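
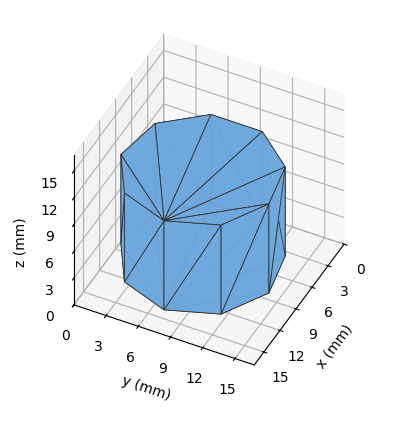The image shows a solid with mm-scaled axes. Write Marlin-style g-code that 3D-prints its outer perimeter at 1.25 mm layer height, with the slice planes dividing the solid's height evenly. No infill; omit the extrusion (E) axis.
Reading the render: the shape is a regular 9-sided prism (a cylinder approximated with 9 flat sides), circumscribed radius ≈ 7 mm, height ≈ 10 mm (dimensions read to the nearest mm from the axis ticks). For the g-code, the solid's height is divided into equal slices at the stated Δz and each level perimeter traced with G1 moves after a G0 lift.

; perimeter-only toolpath
G21 ; units = mm
G90 ; absolute positioning
G28 ; home
; layer 1
G0 Z1.25
G0 X14.00 Y7.00
G1 X12.36 Y11.50
G1 X8.22 Y13.89
G1 X3.50 Y13.06
G1 X0.42 Y9.39
G1 X0.42 Y4.61
G1 X3.50 Y0.94
G1 X8.22 Y0.11
G1 X12.36 Y2.50
G1 X14.00 Y7.00
; layer 2
G0 Z2.50
G0 X14.00 Y7.00
G1 X12.36 Y11.50
G1 X8.22 Y13.89
G1 X3.50 Y13.06
G1 X0.42 Y9.39
G1 X0.42 Y4.61
G1 X3.50 Y0.94
G1 X8.22 Y0.11
G1 X12.36 Y2.50
G1 X14.00 Y7.00
; layer 3
G0 Z3.75
G0 X14.00 Y7.00
G1 X12.36 Y11.50
G1 X8.22 Y13.89
G1 X3.50 Y13.06
G1 X0.42 Y9.39
G1 X0.42 Y4.61
G1 X3.50 Y0.94
G1 X8.22 Y0.11
G1 X12.36 Y2.50
G1 X14.00 Y7.00
; layer 4
G0 Z5.00
G0 X14.00 Y7.00
G1 X12.36 Y11.50
G1 X8.22 Y13.89
G1 X3.50 Y13.06
G1 X0.42 Y9.39
G1 X0.42 Y4.61
G1 X3.50 Y0.94
G1 X8.22 Y0.11
G1 X12.36 Y2.50
G1 X14.00 Y7.00
; layer 5
G0 Z6.25
G0 X14.00 Y7.00
G1 X12.36 Y11.50
G1 X8.22 Y13.89
G1 X3.50 Y13.06
G1 X0.42 Y9.39
G1 X0.42 Y4.61
G1 X3.50 Y0.94
G1 X8.22 Y0.11
G1 X12.36 Y2.50
G1 X14.00 Y7.00
; layer 6
G0 Z7.50
G0 X14.00 Y7.00
G1 X12.36 Y11.50
G1 X8.22 Y13.89
G1 X3.50 Y13.06
G1 X0.42 Y9.39
G1 X0.42 Y4.61
G1 X3.50 Y0.94
G1 X8.22 Y0.11
G1 X12.36 Y2.50
G1 X14.00 Y7.00
; layer 7
G0 Z8.75
G0 X14.00 Y7.00
G1 X12.36 Y11.50
G1 X8.22 Y13.89
G1 X3.50 Y13.06
G1 X0.42 Y9.39
G1 X0.42 Y4.61
G1 X3.50 Y0.94
G1 X8.22 Y0.11
G1 X12.36 Y2.50
G1 X14.00 Y7.00
; layer 8
G0 Z10.00
G0 X14.00 Y7.00
G1 X12.36 Y11.50
G1 X8.22 Y13.89
G1 X3.50 Y13.06
G1 X0.42 Y9.39
G1 X0.42 Y4.61
G1 X3.50 Y0.94
G1 X8.22 Y0.11
G1 X12.36 Y2.50
G1 X14.00 Y7.00
M2 ; end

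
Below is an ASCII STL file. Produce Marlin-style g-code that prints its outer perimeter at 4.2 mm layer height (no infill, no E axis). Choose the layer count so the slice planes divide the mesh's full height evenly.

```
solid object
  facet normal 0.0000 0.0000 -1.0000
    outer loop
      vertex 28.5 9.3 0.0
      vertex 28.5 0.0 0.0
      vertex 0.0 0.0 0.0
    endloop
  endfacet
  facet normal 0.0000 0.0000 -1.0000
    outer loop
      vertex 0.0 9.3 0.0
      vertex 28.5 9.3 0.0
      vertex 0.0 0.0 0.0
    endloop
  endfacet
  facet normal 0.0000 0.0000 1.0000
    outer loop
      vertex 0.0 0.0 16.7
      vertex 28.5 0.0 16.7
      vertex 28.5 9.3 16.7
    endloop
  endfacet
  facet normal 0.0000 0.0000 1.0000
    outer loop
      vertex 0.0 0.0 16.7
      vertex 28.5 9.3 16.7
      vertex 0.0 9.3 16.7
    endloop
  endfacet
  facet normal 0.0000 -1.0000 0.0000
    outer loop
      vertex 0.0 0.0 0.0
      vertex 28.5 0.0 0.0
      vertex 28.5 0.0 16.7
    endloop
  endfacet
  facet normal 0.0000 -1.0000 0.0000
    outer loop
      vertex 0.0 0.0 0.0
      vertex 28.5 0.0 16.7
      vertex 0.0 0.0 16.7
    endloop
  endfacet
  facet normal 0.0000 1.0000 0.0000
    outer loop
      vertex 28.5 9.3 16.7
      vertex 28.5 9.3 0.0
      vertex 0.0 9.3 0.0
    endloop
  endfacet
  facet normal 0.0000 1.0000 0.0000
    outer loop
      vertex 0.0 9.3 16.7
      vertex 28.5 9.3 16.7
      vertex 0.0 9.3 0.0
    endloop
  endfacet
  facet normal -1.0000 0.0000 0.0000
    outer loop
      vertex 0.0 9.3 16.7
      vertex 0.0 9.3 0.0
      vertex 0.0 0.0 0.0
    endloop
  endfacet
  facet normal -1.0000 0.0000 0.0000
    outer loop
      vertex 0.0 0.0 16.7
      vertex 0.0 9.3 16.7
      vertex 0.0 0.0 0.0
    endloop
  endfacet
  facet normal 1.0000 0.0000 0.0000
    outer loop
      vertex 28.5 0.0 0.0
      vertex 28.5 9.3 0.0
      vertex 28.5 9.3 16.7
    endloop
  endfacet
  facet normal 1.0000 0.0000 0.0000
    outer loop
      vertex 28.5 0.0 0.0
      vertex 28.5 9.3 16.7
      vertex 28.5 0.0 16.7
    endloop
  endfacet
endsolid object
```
; perimeter-only toolpath
G21 ; units = mm
G90 ; absolute positioning
G28 ; home
; layer 1
G0 Z4.2
G0 X0.0 Y0.0
G1 X28.5 Y0.0
G1 X28.5 Y9.3
G1 X0.0 Y9.3
G1 X0.0 Y0.0
; layer 2
G0 Z8.3
G0 X0.0 Y0.0
G1 X28.5 Y0.0
G1 X28.5 Y9.3
G1 X0.0 Y9.3
G1 X0.0 Y0.0
; layer 3
G0 Z12.5
G0 X0.0 Y0.0
G1 X28.5 Y0.0
G1 X28.5 Y9.3
G1 X0.0 Y9.3
G1 X0.0 Y0.0
; layer 4
G0 Z16.7
G0 X0.0 Y0.0
G1 X28.5 Y0.0
G1 X28.5 Y9.3
G1 X0.0 Y9.3
G1 X0.0 Y0.0
M2 ; end

The solid is a rectangular box, roughly 28.5 × 9.3 mm footprint and 16.7 mm tall. Slicing at Δz = 4.2 mm — 4 equal slices spanning the solid's height, so layer i sits at z = i·h/4 — gives 4 non-empty perimeters. Each is a 4-segment closed polygon; G0 lifts to the layer z and rapids to the start vertex, then G1 traces the edges.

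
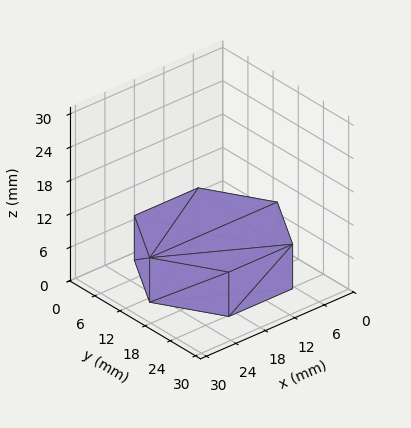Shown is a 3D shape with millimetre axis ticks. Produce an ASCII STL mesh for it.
Reading the render: the shape is a regular 6-sided prism (a cylinder approximated with 6 flat sides), circumscribed radius ≈ 13 mm, height ≈ 8 mm (dimensions read to the nearest mm from the axis ticks). For the STL, each face is triangulated and given an outward normal.

solid part
  facet normal 0.0000 0.0000 -1.0000
    outer loop
      vertex 6.500 24.258 0.000
      vertex 19.500 24.258 0.000
      vertex 26.000 13.000 0.000
    endloop
  endfacet
  facet normal 0.0000 0.0000 -1.0000
    outer loop
      vertex 0.000 13.000 0.000
      vertex 6.500 24.258 0.000
      vertex 26.000 13.000 0.000
    endloop
  endfacet
  facet normal 0.0000 0.0000 -1.0000
    outer loop
      vertex 6.500 1.742 0.000
      vertex 0.000 13.000 0.000
      vertex 26.000 13.000 0.000
    endloop
  endfacet
  facet normal 0.0000 0.0000 -1.0000
    outer loop
      vertex 19.500 1.742 0.000
      vertex 6.500 1.742 0.000
      vertex 26.000 13.000 0.000
    endloop
  endfacet
  facet normal 0.0000 0.0000 1.0000
    outer loop
      vertex 26.000 13.000 8.000
      vertex 19.500 24.258 8.000
      vertex 6.500 24.258 8.000
    endloop
  endfacet
  facet normal 0.0000 0.0000 1.0000
    outer loop
      vertex 26.000 13.000 8.000
      vertex 6.500 24.258 8.000
      vertex 0.000 13.000 8.000
    endloop
  endfacet
  facet normal 0.0000 0.0000 1.0000
    outer loop
      vertex 26.000 13.000 8.000
      vertex 0.000 13.000 8.000
      vertex 6.500 1.742 8.000
    endloop
  endfacet
  facet normal 0.0000 0.0000 1.0000
    outer loop
      vertex 26.000 13.000 8.000
      vertex 6.500 1.742 8.000
      vertex 19.500 1.742 8.000
    endloop
  endfacet
  facet normal 0.8660 0.5000 0.0000
    outer loop
      vertex 26.000 13.000 0.000
      vertex 19.500 24.258 0.000
      vertex 19.500 24.258 8.000
    endloop
  endfacet
  facet normal 0.8660 0.5000 0.0000
    outer loop
      vertex 26.000 13.000 0.000
      vertex 19.500 24.258 8.000
      vertex 26.000 13.000 8.000
    endloop
  endfacet
  facet normal 0.0000 1.0000 0.0000
    outer loop
      vertex 19.500 24.258 0.000
      vertex 6.500 24.258 0.000
      vertex 6.500 24.258 8.000
    endloop
  endfacet
  facet normal 0.0000 1.0000 0.0000
    outer loop
      vertex 19.500 24.258 0.000
      vertex 6.500 24.258 8.000
      vertex 19.500 24.258 8.000
    endloop
  endfacet
  facet normal -0.8660 0.5000 0.0000
    outer loop
      vertex 6.500 24.258 0.000
      vertex 0.000 13.000 0.000
      vertex 0.000 13.000 8.000
    endloop
  endfacet
  facet normal -0.8660 0.5000 0.0000
    outer loop
      vertex 6.500 24.258 0.000
      vertex 0.000 13.000 8.000
      vertex 6.500 24.258 8.000
    endloop
  endfacet
  facet normal -0.8660 -0.5000 0.0000
    outer loop
      vertex 0.000 13.000 0.000
      vertex 6.500 1.742 0.000
      vertex 6.500 1.742 8.000
    endloop
  endfacet
  facet normal -0.8660 -0.5000 0.0000
    outer loop
      vertex 0.000 13.000 0.000
      vertex 6.500 1.742 8.000
      vertex 0.000 13.000 8.000
    endloop
  endfacet
  facet normal 0.0000 -1.0000 0.0000
    outer loop
      vertex 6.500 1.742 0.000
      vertex 19.500 1.742 0.000
      vertex 19.500 1.742 8.000
    endloop
  endfacet
  facet normal 0.0000 -1.0000 0.0000
    outer loop
      vertex 6.500 1.742 0.000
      vertex 19.500 1.742 8.000
      vertex 6.500 1.742 8.000
    endloop
  endfacet
  facet normal 0.8660 -0.5000 0.0000
    outer loop
      vertex 19.500 1.742 0.000
      vertex 26.000 13.000 0.000
      vertex 26.000 13.000 8.000
    endloop
  endfacet
  facet normal 0.8660 -0.5000 0.0000
    outer loop
      vertex 19.500 1.742 0.000
      vertex 26.000 13.000 8.000
      vertex 19.500 1.742 8.000
    endloop
  endfacet
endsolid part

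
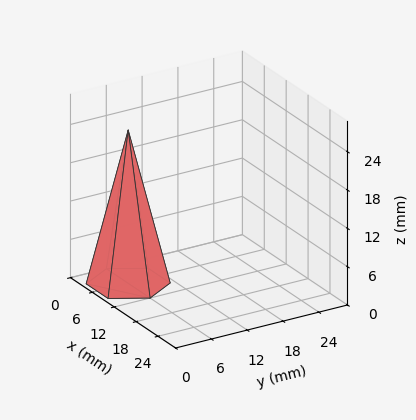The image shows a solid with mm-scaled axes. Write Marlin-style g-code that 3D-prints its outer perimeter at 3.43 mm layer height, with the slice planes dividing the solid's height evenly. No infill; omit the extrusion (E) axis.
Reading the render: the shape is a regular 6-sided pyramid, base circumscribed radius ≈ 6 mm, apex at z ≈ 24 mm (dimensions read to the nearest mm from the axis ticks). For the g-code, the solid's height is divided into equal slices at the stated Δz and each level perimeter traced with G1 moves after a G0 lift.

; perimeter-only toolpath
G21 ; units = mm
G90 ; absolute positioning
G28 ; home
; layer 1
G0 Z3.43
G0 X11.14 Y6.00
G1 X8.57 Y10.46
G1 X3.43 Y10.46
G1 X0.86 Y6.00
G1 X3.43 Y1.54
G1 X8.57 Y1.54
G1 X11.14 Y6.00
; layer 2
G0 Z6.86
G0 X10.29 Y6.00
G1 X8.14 Y9.71
G1 X3.86 Y9.71
G1 X1.71 Y6.00
G1 X3.86 Y2.29
G1 X8.14 Y2.29
G1 X10.29 Y6.00
; layer 3
G0 Z10.29
G0 X9.43 Y6.00
G1 X7.71 Y8.97
G1 X4.29 Y8.97
G1 X2.57 Y6.00
G1 X4.29 Y3.03
G1 X7.71 Y3.03
G1 X9.43 Y6.00
; layer 4
G0 Z13.71
G0 X8.57 Y6.00
G1 X7.29 Y8.23
G1 X4.71 Y8.23
G1 X3.43 Y6.00
G1 X4.71 Y3.77
G1 X7.29 Y3.77
G1 X8.57 Y6.00
; layer 5
G0 Z17.14
G0 X7.71 Y6.00
G1 X6.86 Y7.49
G1 X5.14 Y7.49
G1 X4.29 Y6.00
G1 X5.14 Y4.51
G1 X6.86 Y4.51
G1 X7.71 Y6.00
; layer 6
G0 Z20.57
G0 X6.86 Y6.00
G1 X6.43 Y6.74
G1 X5.57 Y6.74
G1 X5.14 Y6.00
G1 X5.57 Y5.26
G1 X6.43 Y5.26
G1 X6.86 Y6.00
M2 ; end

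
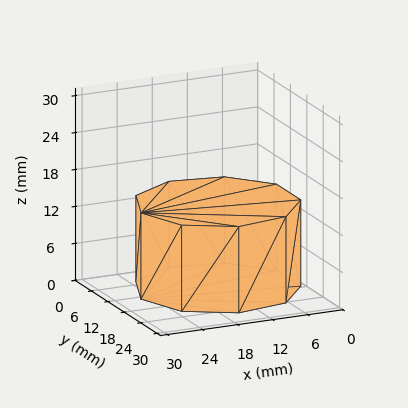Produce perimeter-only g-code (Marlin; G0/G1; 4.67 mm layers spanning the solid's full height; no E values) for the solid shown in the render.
Reading the render: the shape is a regular 9-sided prism (a cylinder approximated with 9 flat sides), circumscribed radius ≈ 13 mm, height ≈ 14 mm (dimensions read to the nearest mm from the axis ticks). For the g-code, the solid's height is divided into equal slices at the stated Δz and each level perimeter traced with G1 moves after a G0 lift.

; perimeter-only toolpath
G21 ; units = mm
G90 ; absolute positioning
G28 ; home
; layer 1
G0 Z4.67
G0 X26.00 Y13.00
G1 X22.96 Y21.36
G1 X15.26 Y25.80
G1 X6.50 Y24.26
G1 X0.78 Y17.45
G1 X0.78 Y8.55
G1 X6.50 Y1.74
G1 X15.26 Y0.20
G1 X22.96 Y4.64
G1 X26.00 Y13.00
; layer 2
G0 Z9.33
G0 X26.00 Y13.00
G1 X22.96 Y21.36
G1 X15.26 Y25.80
G1 X6.50 Y24.26
G1 X0.78 Y17.45
G1 X0.78 Y8.55
G1 X6.50 Y1.74
G1 X15.26 Y0.20
G1 X22.96 Y4.64
G1 X26.00 Y13.00
; layer 3
G0 Z14.00
G0 X26.00 Y13.00
G1 X22.96 Y21.36
G1 X15.26 Y25.80
G1 X6.50 Y24.26
G1 X0.78 Y17.45
G1 X0.78 Y8.55
G1 X6.50 Y1.74
G1 X15.26 Y0.20
G1 X22.96 Y4.64
G1 X26.00 Y13.00
M2 ; end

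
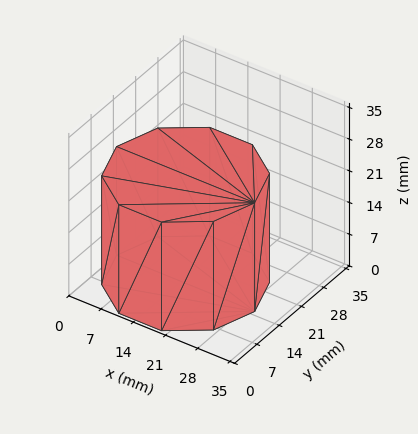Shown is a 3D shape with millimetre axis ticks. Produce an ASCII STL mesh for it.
Reading the render: the shape is a regular 10-sided prism (a cylinder approximated with 10 flat sides), circumscribed radius ≈ 15 mm, height ≈ 24 mm (dimensions read to the nearest mm from the axis ticks). For the STL, each face is triangulated and given an outward normal.

solid part
  facet normal 0.0000 0.0000 -1.0000
    outer loop
      vertex 19.64 29.27 0.00
      vertex 27.14 23.82 0.00
      vertex 30.00 15.00 0.00
    endloop
  endfacet
  facet normal 0.0000 0.0000 -1.0000
    outer loop
      vertex 10.36 29.27 0.00
      vertex 19.64 29.27 0.00
      vertex 30.00 15.00 0.00
    endloop
  endfacet
  facet normal 0.0000 0.0000 -1.0000
    outer loop
      vertex 2.86 23.82 0.00
      vertex 10.36 29.27 0.00
      vertex 30.00 15.00 0.00
    endloop
  endfacet
  facet normal 0.0000 0.0000 -1.0000
    outer loop
      vertex 0.00 15.00 0.00
      vertex 2.86 23.82 0.00
      vertex 30.00 15.00 0.00
    endloop
  endfacet
  facet normal 0.0000 0.0000 -1.0000
    outer loop
      vertex 2.86 6.18 0.00
      vertex 0.00 15.00 0.00
      vertex 30.00 15.00 0.00
    endloop
  endfacet
  facet normal 0.0000 0.0000 -1.0000
    outer loop
      vertex 10.36 0.73 0.00
      vertex 2.86 6.18 0.00
      vertex 30.00 15.00 0.00
    endloop
  endfacet
  facet normal 0.0000 0.0000 -1.0000
    outer loop
      vertex 19.64 0.73 0.00
      vertex 10.36 0.73 0.00
      vertex 30.00 15.00 0.00
    endloop
  endfacet
  facet normal 0.0000 0.0000 -1.0000
    outer loop
      vertex 27.14 6.18 0.00
      vertex 19.64 0.73 0.00
      vertex 30.00 15.00 0.00
    endloop
  endfacet
  facet normal 0.0000 0.0000 1.0000
    outer loop
      vertex 30.00 15.00 24.00
      vertex 27.14 23.82 24.00
      vertex 19.64 29.27 24.00
    endloop
  endfacet
  facet normal 0.0000 0.0000 1.0000
    outer loop
      vertex 30.00 15.00 24.00
      vertex 19.64 29.27 24.00
      vertex 10.36 29.27 24.00
    endloop
  endfacet
  facet normal 0.0000 0.0000 1.0000
    outer loop
      vertex 30.00 15.00 24.00
      vertex 10.36 29.27 24.00
      vertex 2.86 23.82 24.00
    endloop
  endfacet
  facet normal 0.0000 0.0000 1.0000
    outer loop
      vertex 30.00 15.00 24.00
      vertex 2.86 23.82 24.00
      vertex 0.00 15.00 24.00
    endloop
  endfacet
  facet normal 0.0000 0.0000 1.0000
    outer loop
      vertex 30.00 15.00 24.00
      vertex 0.00 15.00 24.00
      vertex 2.86 6.18 24.00
    endloop
  endfacet
  facet normal 0.0000 0.0000 1.0000
    outer loop
      vertex 30.00 15.00 24.00
      vertex 2.86 6.18 24.00
      vertex 10.36 0.73 24.00
    endloop
  endfacet
  facet normal 0.0000 0.0000 1.0000
    outer loop
      vertex 30.00 15.00 24.00
      vertex 10.36 0.73 24.00
      vertex 19.64 0.73 24.00
    endloop
  endfacet
  facet normal 0.0000 0.0000 1.0000
    outer loop
      vertex 30.00 15.00 24.00
      vertex 19.64 0.73 24.00
      vertex 27.14 6.18 24.00
    endloop
  endfacet
  facet normal 0.9512 0.3085 0.0000
    outer loop
      vertex 30.00 15.00 0.00
      vertex 27.14 23.82 0.00
      vertex 27.14 23.82 24.00
    endloop
  endfacet
  facet normal 0.9512 0.3085 0.0000
    outer loop
      vertex 30.00 15.00 0.00
      vertex 27.14 23.82 24.00
      vertex 30.00 15.00 24.00
    endloop
  endfacet
  facet normal 0.5879 0.8090 0.0000
    outer loop
      vertex 27.14 23.82 0.00
      vertex 19.64 29.27 0.00
      vertex 19.64 29.27 24.00
    endloop
  endfacet
  facet normal 0.5879 0.8090 0.0000
    outer loop
      vertex 27.14 23.82 0.00
      vertex 19.64 29.27 24.00
      vertex 27.14 23.82 24.00
    endloop
  endfacet
  facet normal 0.0000 1.0000 0.0000
    outer loop
      vertex 19.64 29.27 0.00
      vertex 10.36 29.27 0.00
      vertex 10.36 29.27 24.00
    endloop
  endfacet
  facet normal 0.0000 1.0000 0.0000
    outer loop
      vertex 19.64 29.27 0.00
      vertex 10.36 29.27 24.00
      vertex 19.64 29.27 24.00
    endloop
  endfacet
  facet normal -0.5879 0.8090 0.0000
    outer loop
      vertex 10.36 29.27 0.00
      vertex 2.86 23.82 0.00
      vertex 2.86 23.82 24.00
    endloop
  endfacet
  facet normal -0.5879 0.8090 0.0000
    outer loop
      vertex 10.36 29.27 0.00
      vertex 2.86 23.82 24.00
      vertex 10.36 29.27 24.00
    endloop
  endfacet
  facet normal -0.9512 0.3085 0.0000
    outer loop
      vertex 2.86 23.82 0.00
      vertex 0.00 15.00 0.00
      vertex 0.00 15.00 24.00
    endloop
  endfacet
  facet normal -0.9512 0.3085 0.0000
    outer loop
      vertex 2.86 23.82 0.00
      vertex 0.00 15.00 24.00
      vertex 2.86 23.82 24.00
    endloop
  endfacet
  facet normal -0.9512 -0.3085 0.0000
    outer loop
      vertex 0.00 15.00 0.00
      vertex 2.86 6.18 0.00
      vertex 2.86 6.18 24.00
    endloop
  endfacet
  facet normal -0.9512 -0.3085 0.0000
    outer loop
      vertex 0.00 15.00 0.00
      vertex 2.86 6.18 24.00
      vertex 0.00 15.00 24.00
    endloop
  endfacet
  facet normal -0.5879 -0.8090 0.0000
    outer loop
      vertex 2.86 6.18 0.00
      vertex 10.36 0.73 0.00
      vertex 10.36 0.73 24.00
    endloop
  endfacet
  facet normal -0.5879 -0.8090 0.0000
    outer loop
      vertex 2.86 6.18 0.00
      vertex 10.36 0.73 24.00
      vertex 2.86 6.18 24.00
    endloop
  endfacet
  facet normal 0.0000 -1.0000 0.0000
    outer loop
      vertex 10.36 0.73 0.00
      vertex 19.64 0.73 0.00
      vertex 19.64 0.73 24.00
    endloop
  endfacet
  facet normal 0.0000 -1.0000 0.0000
    outer loop
      vertex 10.36 0.73 0.00
      vertex 19.64 0.73 24.00
      vertex 10.36 0.73 24.00
    endloop
  endfacet
  facet normal 0.5879 -0.8090 0.0000
    outer loop
      vertex 19.64 0.73 0.00
      vertex 27.14 6.18 0.00
      vertex 27.14 6.18 24.00
    endloop
  endfacet
  facet normal 0.5879 -0.8090 0.0000
    outer loop
      vertex 19.64 0.73 0.00
      vertex 27.14 6.18 24.00
      vertex 19.64 0.73 24.00
    endloop
  endfacet
  facet normal 0.9512 -0.3085 0.0000
    outer loop
      vertex 27.14 6.18 0.00
      vertex 30.00 15.00 0.00
      vertex 30.00 15.00 24.00
    endloop
  endfacet
  facet normal 0.9512 -0.3085 0.0000
    outer loop
      vertex 27.14 6.18 0.00
      vertex 30.00 15.00 24.00
      vertex 27.14 6.18 24.00
    endloop
  endfacet
endsolid part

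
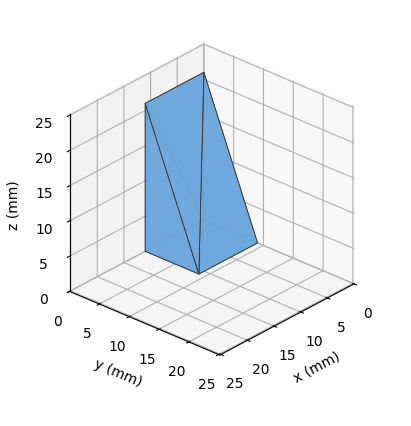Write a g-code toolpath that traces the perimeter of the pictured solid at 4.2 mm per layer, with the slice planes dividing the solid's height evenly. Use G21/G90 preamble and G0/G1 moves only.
Reading the render: the shape is a wedge (ramp): 11 × 9 mm base, rising to 21 mm along the y=0 edge and sloping linearly to z=0 at y=9 (dimensions read to the nearest mm from the axis ticks). For the g-code, the solid's height is divided into equal slices at the stated Δz and each level perimeter traced with G1 moves after a G0 lift.

; perimeter-only toolpath
G21 ; units = mm
G90 ; absolute positioning
G28 ; home
; layer 1
G0 Z4.2
G0 X0.0 Y0.0
G1 X11.0 Y0.0
G1 X11.0 Y7.2
G1 X0.0 Y7.2
G1 X0.0 Y0.0
; layer 2
G0 Z8.4
G0 X0.0 Y0.0
G1 X11.0 Y0.0
G1 X11.0 Y5.4
G1 X0.0 Y5.4
G1 X0.0 Y0.0
; layer 3
G0 Z12.6
G0 X0.0 Y0.0
G1 X11.0 Y0.0
G1 X11.0 Y3.6
G1 X0.0 Y3.6
G1 X0.0 Y0.0
; layer 4
G0 Z16.8
G0 X0.0 Y0.0
G1 X11.0 Y0.0
G1 X11.0 Y1.8
G1 X0.0 Y1.8
G1 X0.0 Y0.0
M2 ; end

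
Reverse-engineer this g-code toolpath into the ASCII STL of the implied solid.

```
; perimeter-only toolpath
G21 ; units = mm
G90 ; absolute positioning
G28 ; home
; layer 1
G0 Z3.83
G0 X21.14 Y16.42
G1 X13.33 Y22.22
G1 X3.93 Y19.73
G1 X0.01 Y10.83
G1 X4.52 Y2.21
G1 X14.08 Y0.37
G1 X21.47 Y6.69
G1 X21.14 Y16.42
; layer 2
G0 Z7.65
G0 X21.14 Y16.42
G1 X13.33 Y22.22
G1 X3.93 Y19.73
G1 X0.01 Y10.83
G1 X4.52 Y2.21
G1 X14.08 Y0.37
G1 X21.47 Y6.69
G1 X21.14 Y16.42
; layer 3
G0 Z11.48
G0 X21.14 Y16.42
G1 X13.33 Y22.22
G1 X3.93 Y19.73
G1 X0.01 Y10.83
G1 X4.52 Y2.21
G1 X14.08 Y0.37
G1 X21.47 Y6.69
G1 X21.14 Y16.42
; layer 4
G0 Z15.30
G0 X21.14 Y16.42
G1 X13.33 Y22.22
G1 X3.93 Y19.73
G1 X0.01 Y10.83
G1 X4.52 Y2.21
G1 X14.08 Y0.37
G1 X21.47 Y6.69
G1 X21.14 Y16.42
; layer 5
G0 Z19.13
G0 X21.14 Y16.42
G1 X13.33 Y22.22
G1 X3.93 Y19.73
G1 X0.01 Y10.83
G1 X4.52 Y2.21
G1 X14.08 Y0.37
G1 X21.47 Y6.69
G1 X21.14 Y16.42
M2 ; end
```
solid part
  facet normal 0.0000 0.0000 -1.0000
    outer loop
      vertex 3.93 19.73 0.00
      vertex 13.33 22.22 0.00
      vertex 21.14 16.42 0.00
    endloop
  endfacet
  facet normal 0.0000 0.0000 -1.0000
    outer loop
      vertex 0.01 10.83 0.00
      vertex 3.93 19.73 0.00
      vertex 21.14 16.42 0.00
    endloop
  endfacet
  facet normal 0.0000 0.0000 -1.0000
    outer loop
      vertex 4.52 2.21 0.00
      vertex 0.01 10.83 0.00
      vertex 21.14 16.42 0.00
    endloop
  endfacet
  facet normal 0.0000 0.0000 -1.0000
    outer loop
      vertex 14.08 0.37 0.00
      vertex 4.52 2.21 0.00
      vertex 21.14 16.42 0.00
    endloop
  endfacet
  facet normal 0.0000 0.0000 -1.0000
    outer loop
      vertex 21.47 6.69 0.00
      vertex 14.08 0.37 0.00
      vertex 21.14 16.42 0.00
    endloop
  endfacet
  facet normal 0.0000 0.0000 1.0000
    outer loop
      vertex 21.14 16.42 19.13
      vertex 13.33 22.22 19.13
      vertex 3.93 19.73 19.13
    endloop
  endfacet
  facet normal 0.0000 0.0000 1.0000
    outer loop
      vertex 21.14 16.42 19.13
      vertex 3.93 19.73 19.13
      vertex 0.01 10.83 19.13
    endloop
  endfacet
  facet normal 0.0000 0.0000 1.0000
    outer loop
      vertex 21.14 16.42 19.13
      vertex 0.01 10.83 19.13
      vertex 4.52 2.21 19.13
    endloop
  endfacet
  facet normal 0.0000 0.0000 1.0000
    outer loop
      vertex 21.14 16.42 19.13
      vertex 4.52 2.21 19.13
      vertex 14.08 0.37 19.13
    endloop
  endfacet
  facet normal 0.0000 0.0000 1.0000
    outer loop
      vertex 21.14 16.42 19.13
      vertex 14.08 0.37 19.13
      vertex 21.47 6.69 19.13
    endloop
  endfacet
  facet normal 0.5962 0.8028 0.0000
    outer loop
      vertex 21.14 16.42 0.00
      vertex 13.33 22.22 0.00
      vertex 13.33 22.22 19.13
    endloop
  endfacet
  facet normal 0.5962 0.8028 0.0000
    outer loop
      vertex 21.14 16.42 0.00
      vertex 13.33 22.22 19.13
      vertex 21.14 16.42 19.13
    endloop
  endfacet
  facet normal -0.2561 0.9667 0.0000
    outer loop
      vertex 13.33 22.22 0.00
      vertex 3.93 19.73 0.00
      vertex 3.93 19.73 19.13
    endloop
  endfacet
  facet normal -0.2561 0.9667 0.0000
    outer loop
      vertex 13.33 22.22 0.00
      vertex 3.93 19.73 19.13
      vertex 13.33 22.22 19.13
    endloop
  endfacet
  facet normal -0.9152 0.4031 0.0000
    outer loop
      vertex 3.93 19.73 0.00
      vertex 0.01 10.83 0.00
      vertex 0.01 10.83 19.13
    endloop
  endfacet
  facet normal -0.9152 0.4031 0.0000
    outer loop
      vertex 3.93 19.73 0.00
      vertex 0.01 10.83 19.13
      vertex 3.93 19.73 19.13
    endloop
  endfacet
  facet normal -0.8861 -0.4636 0.0000
    outer loop
      vertex 0.01 10.83 0.00
      vertex 4.52 2.21 0.00
      vertex 4.52 2.21 19.13
    endloop
  endfacet
  facet normal -0.8861 -0.4636 0.0000
    outer loop
      vertex 0.01 10.83 0.00
      vertex 4.52 2.21 19.13
      vertex 0.01 10.83 19.13
    endloop
  endfacet
  facet normal -0.1890 -0.9820 0.0000
    outer loop
      vertex 4.52 2.21 0.00
      vertex 14.08 0.37 0.00
      vertex 14.08 0.37 19.13
    endloop
  endfacet
  facet normal -0.1890 -0.9820 0.0000
    outer loop
      vertex 4.52 2.21 0.00
      vertex 14.08 0.37 19.13
      vertex 4.52 2.21 19.13
    endloop
  endfacet
  facet normal 0.6499 -0.7600 0.0000
    outer loop
      vertex 14.08 0.37 0.00
      vertex 21.47 6.69 0.00
      vertex 21.47 6.69 19.13
    endloop
  endfacet
  facet normal 0.6499 -0.7600 0.0000
    outer loop
      vertex 14.08 0.37 0.00
      vertex 21.47 6.69 19.13
      vertex 14.08 0.37 19.13
    endloop
  endfacet
  facet normal 0.9994 0.0339 0.0000
    outer loop
      vertex 21.47 6.69 0.00
      vertex 21.14 16.42 0.00
      vertex 21.14 16.42 19.13
    endloop
  endfacet
  facet normal 0.9994 0.0339 0.0000
    outer loop
      vertex 21.47 6.69 0.00
      vertex 21.14 16.42 19.13
      vertex 21.47 6.69 19.13
    endloop
  endfacet
endsolid part

The G0 Z moves step by Δz≈3.83 mm. Every layer's G1 loop is the same polygon, so the solid is a straight extrusion of it from z=0 to z≈19.1. Closing with flat bottom and top caps and triangulating gives 24 facets — a regular 7-sided prism (a cylinder approximated with 7 flat sides), circumscribed radius ≈ 11.2 mm, height ≈ 19.1 mm.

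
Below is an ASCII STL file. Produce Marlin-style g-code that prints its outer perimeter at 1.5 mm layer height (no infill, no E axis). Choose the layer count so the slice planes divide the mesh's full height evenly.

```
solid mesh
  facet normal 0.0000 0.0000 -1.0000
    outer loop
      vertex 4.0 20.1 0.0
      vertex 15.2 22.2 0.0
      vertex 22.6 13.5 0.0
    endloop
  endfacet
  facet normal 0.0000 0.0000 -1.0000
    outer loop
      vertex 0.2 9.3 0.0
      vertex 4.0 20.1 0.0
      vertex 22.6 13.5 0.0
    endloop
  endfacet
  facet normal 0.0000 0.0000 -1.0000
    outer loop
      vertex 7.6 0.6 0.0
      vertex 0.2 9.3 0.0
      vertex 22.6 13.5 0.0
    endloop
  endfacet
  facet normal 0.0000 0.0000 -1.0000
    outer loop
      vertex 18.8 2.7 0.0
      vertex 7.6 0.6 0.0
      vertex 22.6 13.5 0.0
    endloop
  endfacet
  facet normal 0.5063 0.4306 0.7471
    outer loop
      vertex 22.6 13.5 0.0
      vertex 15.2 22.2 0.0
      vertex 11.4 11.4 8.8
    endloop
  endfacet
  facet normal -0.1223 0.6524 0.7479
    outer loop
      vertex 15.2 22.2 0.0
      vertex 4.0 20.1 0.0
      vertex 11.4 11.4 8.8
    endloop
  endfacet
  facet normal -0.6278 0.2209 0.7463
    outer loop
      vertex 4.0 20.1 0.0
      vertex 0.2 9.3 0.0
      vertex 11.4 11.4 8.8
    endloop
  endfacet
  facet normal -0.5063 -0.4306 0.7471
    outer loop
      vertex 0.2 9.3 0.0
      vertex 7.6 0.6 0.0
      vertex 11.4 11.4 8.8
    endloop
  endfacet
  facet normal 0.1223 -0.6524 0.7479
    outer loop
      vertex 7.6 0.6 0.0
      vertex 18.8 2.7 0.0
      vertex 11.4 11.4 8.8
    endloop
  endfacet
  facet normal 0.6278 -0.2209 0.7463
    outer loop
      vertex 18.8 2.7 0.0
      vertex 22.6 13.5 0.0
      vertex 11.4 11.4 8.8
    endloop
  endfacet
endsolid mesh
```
; perimeter-only toolpath
G21 ; units = mm
G90 ; absolute positioning
G28 ; home
; layer 1
G0 Z1.5
G0 X20.7 Y13.2
G1 X14.6 Y20.4
G1 X5.2 Y18.7
G1 X2.1 Y9.7
G1 X8.2 Y2.4
G1 X17.6 Y4.2
G1 X20.7 Y13.2
; layer 2
G0 Z2.9
G0 X18.9 Y12.8
G1 X13.9 Y18.6
G1 X6.5 Y17.2
G1 X3.9 Y10.0
G1 X8.9 Y4.2
G1 X16.3 Y5.6
G1 X18.9 Y12.8
; layer 3
G0 Z4.4
G0 X17.0 Y12.4
G1 X13.3 Y16.8
G1 X7.7 Y15.8
G1 X5.8 Y10.4
G1 X9.5 Y6.0
G1 X15.1 Y7.1
G1 X17.0 Y12.4
; layer 4
G0 Z5.9
G0 X15.1 Y12.1
G1 X12.7 Y15.0
G1 X8.9 Y14.3
G1 X7.7 Y10.7
G1 X10.1 Y7.8
G1 X13.9 Y8.5
G1 X15.1 Y12.1
; layer 5
G0 Z7.3
G0 X13.3 Y11.8
G1 X12.0 Y13.2
G1 X10.2 Y12.8
G1 X9.5 Y11.1
G1 X10.8 Y9.6
G1 X12.6 Y9.9
G1 X13.3 Y11.8
M2 ; end

The solid is a regular 6-sided pyramid, base circumscribed radius ≈ 11.4 mm, apex at z ≈ 8.8 mm. Slicing at Δz = 1.5 mm — 6 equal slices spanning the solid's height, so layer i sits at z = i·h/6 — gives 5 non-empty perimeters. Each is a 6-segment closed polygon; G0 lifts to the layer z and rapids to the start vertex, then G1 traces the edges. The cross-section shrinks linearly with z (the slice at the apex is degenerate and omitted).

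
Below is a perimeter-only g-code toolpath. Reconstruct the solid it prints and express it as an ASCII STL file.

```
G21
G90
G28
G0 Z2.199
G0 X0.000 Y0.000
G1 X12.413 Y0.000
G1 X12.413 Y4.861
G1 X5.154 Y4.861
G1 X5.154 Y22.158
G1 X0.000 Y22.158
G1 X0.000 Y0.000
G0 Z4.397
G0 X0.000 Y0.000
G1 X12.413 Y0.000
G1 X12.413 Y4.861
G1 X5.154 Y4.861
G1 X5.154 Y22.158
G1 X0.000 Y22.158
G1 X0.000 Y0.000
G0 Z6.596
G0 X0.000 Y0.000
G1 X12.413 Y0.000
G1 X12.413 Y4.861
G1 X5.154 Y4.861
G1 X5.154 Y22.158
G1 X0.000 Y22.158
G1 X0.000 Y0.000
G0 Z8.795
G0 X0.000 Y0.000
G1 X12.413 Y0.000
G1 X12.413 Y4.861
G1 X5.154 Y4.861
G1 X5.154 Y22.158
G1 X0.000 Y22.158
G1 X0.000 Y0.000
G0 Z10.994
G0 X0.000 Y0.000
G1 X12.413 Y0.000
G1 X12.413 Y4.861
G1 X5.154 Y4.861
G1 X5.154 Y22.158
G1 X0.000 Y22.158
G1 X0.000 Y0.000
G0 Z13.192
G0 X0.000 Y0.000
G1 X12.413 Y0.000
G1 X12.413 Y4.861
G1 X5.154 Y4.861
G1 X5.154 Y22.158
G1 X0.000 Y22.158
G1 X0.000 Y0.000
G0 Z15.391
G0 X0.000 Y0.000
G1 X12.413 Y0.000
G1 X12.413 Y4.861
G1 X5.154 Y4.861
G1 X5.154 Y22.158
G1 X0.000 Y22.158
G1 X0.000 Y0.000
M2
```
solid part
  facet normal 0.0000 0.0000 -1.0000
    outer loop
      vertex 12.413 4.861 0.000
      vertex 12.413 0.000 0.000
      vertex 0.000 0.000 0.000
    endloop
  endfacet
  facet normal 0.0000 0.0000 -1.0000
    outer loop
      vertex 5.154 4.861 0.000
      vertex 12.413 4.861 0.000
      vertex 0.000 0.000 0.000
    endloop
  endfacet
  facet normal 0.0000 0.0000 -1.0000
    outer loop
      vertex 5.154 22.158 0.000
      vertex 5.154 4.861 0.000
      vertex 0.000 0.000 0.000
    endloop
  endfacet
  facet normal 0.0000 0.0000 -1.0000
    outer loop
      vertex 0.000 22.158 0.000
      vertex 5.154 22.158 0.000
      vertex 0.000 0.000 0.000
    endloop
  endfacet
  facet normal 0.0000 0.0000 1.0000
    outer loop
      vertex 0.000 0.000 15.391
      vertex 12.413 0.000 15.391
      vertex 12.413 4.861 15.391
    endloop
  endfacet
  facet normal 0.0000 0.0000 1.0000
    outer loop
      vertex 0.000 0.000 15.391
      vertex 12.413 4.861 15.391
      vertex 5.154 4.861 15.391
    endloop
  endfacet
  facet normal 0.0000 0.0000 1.0000
    outer loop
      vertex 0.000 0.000 15.391
      vertex 5.154 4.861 15.391
      vertex 5.154 22.158 15.391
    endloop
  endfacet
  facet normal 0.0000 0.0000 1.0000
    outer loop
      vertex 0.000 0.000 15.391
      vertex 5.154 22.158 15.391
      vertex 0.000 22.158 15.391
    endloop
  endfacet
  facet normal 0.0000 -1.0000 0.0000
    outer loop
      vertex 0.000 0.000 0.000
      vertex 12.413 0.000 0.000
      vertex 12.413 0.000 15.391
    endloop
  endfacet
  facet normal 0.0000 -1.0000 0.0000
    outer loop
      vertex 0.000 0.000 0.000
      vertex 12.413 0.000 15.391
      vertex 0.000 0.000 15.391
    endloop
  endfacet
  facet normal 1.0000 0.0000 0.0000
    outer loop
      vertex 12.413 0.000 0.000
      vertex 12.413 4.861 0.000
      vertex 12.413 4.861 15.391
    endloop
  endfacet
  facet normal 1.0000 0.0000 0.0000
    outer loop
      vertex 12.413 0.000 0.000
      vertex 12.413 4.861 15.391
      vertex 12.413 0.000 15.391
    endloop
  endfacet
  facet normal 0.0000 1.0000 0.0000
    outer loop
      vertex 12.413 4.861 0.000
      vertex 5.154 4.861 0.000
      vertex 5.154 4.861 15.391
    endloop
  endfacet
  facet normal 0.0000 1.0000 0.0000
    outer loop
      vertex 12.413 4.861 0.000
      vertex 5.154 4.861 15.391
      vertex 12.413 4.861 15.391
    endloop
  endfacet
  facet normal 1.0000 0.0000 0.0000
    outer loop
      vertex 5.154 4.861 0.000
      vertex 5.154 22.158 0.000
      vertex 5.154 22.158 15.391
    endloop
  endfacet
  facet normal 1.0000 0.0000 0.0000
    outer loop
      vertex 5.154 4.861 0.000
      vertex 5.154 22.158 15.391
      vertex 5.154 4.861 15.391
    endloop
  endfacet
  facet normal 0.0000 1.0000 0.0000
    outer loop
      vertex 5.154 22.158 0.000
      vertex 0.000 22.158 0.000
      vertex 0.000 22.158 15.391
    endloop
  endfacet
  facet normal 0.0000 1.0000 0.0000
    outer loop
      vertex 5.154 22.158 0.000
      vertex 0.000 22.158 15.391
      vertex 5.154 22.158 15.391
    endloop
  endfacet
  facet normal -1.0000 0.0000 0.0000
    outer loop
      vertex 0.000 22.158 0.000
      vertex 0.000 0.000 0.000
      vertex 0.000 0.000 15.391
    endloop
  endfacet
  facet normal -1.0000 0.0000 0.0000
    outer loop
      vertex 0.000 22.158 0.000
      vertex 0.000 0.000 15.391
      vertex 0.000 22.158 15.391
    endloop
  endfacet
endsolid part

The G0 Z moves step by Δz≈2.199 mm. Every layer's G1 loop is the same polygon, so the solid is a straight extrusion of it from z=0 to z≈15.4. Closing with flat bottom and top caps and triangulating gives 20 facets — an L-shaped prism: outer 12.4 × 22.2 mm, arm thicknesses ≈ 4.86 mm (horizontal) and 5.15 mm (vertical), extruded 15.4 mm in z.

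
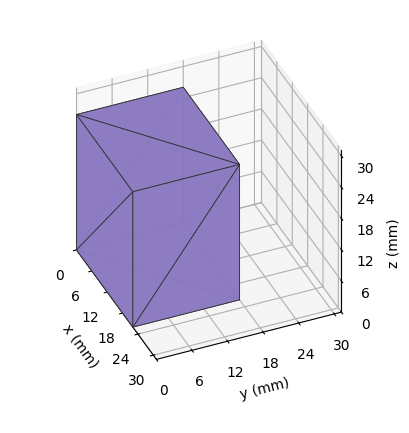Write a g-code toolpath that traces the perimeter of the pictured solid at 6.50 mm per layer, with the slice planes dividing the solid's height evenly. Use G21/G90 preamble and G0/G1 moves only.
Reading the render: the shape is a rectangular box, roughly 22 × 18 mm footprint and 26 mm tall (dimensions read to the nearest mm from the axis ticks). For the g-code, the solid's height is divided into equal slices at the stated Δz and each level perimeter traced with G1 moves after a G0 lift.

; perimeter-only toolpath
G21 ; units = mm
G90 ; absolute positioning
G28 ; home
; layer 1
G0 Z6.50
G0 X0.00 Y0.00
G1 X22.00 Y0.00
G1 X22.00 Y18.00
G1 X0.00 Y18.00
G1 X0.00 Y0.00
; layer 2
G0 Z13.00
G0 X0.00 Y0.00
G1 X22.00 Y0.00
G1 X22.00 Y18.00
G1 X0.00 Y18.00
G1 X0.00 Y0.00
; layer 3
G0 Z19.50
G0 X0.00 Y0.00
G1 X22.00 Y0.00
G1 X22.00 Y18.00
G1 X0.00 Y18.00
G1 X0.00 Y0.00
; layer 4
G0 Z26.00
G0 X0.00 Y0.00
G1 X22.00 Y0.00
G1 X22.00 Y18.00
G1 X0.00 Y18.00
G1 X0.00 Y0.00
M2 ; end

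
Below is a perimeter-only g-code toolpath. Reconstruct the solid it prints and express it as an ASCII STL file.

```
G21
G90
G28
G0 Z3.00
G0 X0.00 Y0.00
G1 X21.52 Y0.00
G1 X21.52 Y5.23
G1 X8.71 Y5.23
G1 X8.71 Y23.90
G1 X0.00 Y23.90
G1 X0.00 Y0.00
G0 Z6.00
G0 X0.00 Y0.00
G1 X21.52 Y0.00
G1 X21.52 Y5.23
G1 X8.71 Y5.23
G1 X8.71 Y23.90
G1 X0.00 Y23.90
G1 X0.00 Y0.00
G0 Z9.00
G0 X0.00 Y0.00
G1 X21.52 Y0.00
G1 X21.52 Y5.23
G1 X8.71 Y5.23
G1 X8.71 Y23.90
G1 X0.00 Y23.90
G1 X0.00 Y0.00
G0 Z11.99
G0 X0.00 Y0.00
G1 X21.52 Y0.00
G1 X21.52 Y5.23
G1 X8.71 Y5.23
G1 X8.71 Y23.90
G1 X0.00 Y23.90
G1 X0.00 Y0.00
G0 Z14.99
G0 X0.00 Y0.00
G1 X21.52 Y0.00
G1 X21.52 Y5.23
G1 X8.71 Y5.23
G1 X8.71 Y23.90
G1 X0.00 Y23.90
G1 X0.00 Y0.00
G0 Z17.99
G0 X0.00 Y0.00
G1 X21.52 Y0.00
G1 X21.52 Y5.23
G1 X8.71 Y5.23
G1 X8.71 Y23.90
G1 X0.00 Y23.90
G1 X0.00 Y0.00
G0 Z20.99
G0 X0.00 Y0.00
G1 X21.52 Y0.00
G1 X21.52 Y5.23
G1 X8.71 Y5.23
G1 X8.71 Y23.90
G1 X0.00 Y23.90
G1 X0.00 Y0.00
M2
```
solid part
  facet normal 0.0000 0.0000 -1.0000
    outer loop
      vertex 21.52 5.23 0.00
      vertex 21.52 0.00 0.00
      vertex 0.00 0.00 0.00
    endloop
  endfacet
  facet normal 0.0000 0.0000 -1.0000
    outer loop
      vertex 8.71 5.23 0.00
      vertex 21.52 5.23 0.00
      vertex 0.00 0.00 0.00
    endloop
  endfacet
  facet normal 0.0000 0.0000 -1.0000
    outer loop
      vertex 8.71 23.90 0.00
      vertex 8.71 5.23 0.00
      vertex 0.00 0.00 0.00
    endloop
  endfacet
  facet normal 0.0000 0.0000 -1.0000
    outer loop
      vertex 0.00 23.90 0.00
      vertex 8.71 23.90 0.00
      vertex 0.00 0.00 0.00
    endloop
  endfacet
  facet normal 0.0000 0.0000 1.0000
    outer loop
      vertex 0.00 0.00 20.99
      vertex 21.52 0.00 20.99
      vertex 21.52 5.23 20.99
    endloop
  endfacet
  facet normal 0.0000 0.0000 1.0000
    outer loop
      vertex 0.00 0.00 20.99
      vertex 21.52 5.23 20.99
      vertex 8.71 5.23 20.99
    endloop
  endfacet
  facet normal 0.0000 0.0000 1.0000
    outer loop
      vertex 0.00 0.00 20.99
      vertex 8.71 5.23 20.99
      vertex 8.71 23.90 20.99
    endloop
  endfacet
  facet normal 0.0000 0.0000 1.0000
    outer loop
      vertex 0.00 0.00 20.99
      vertex 8.71 23.90 20.99
      vertex 0.00 23.90 20.99
    endloop
  endfacet
  facet normal 0.0000 -1.0000 0.0000
    outer loop
      vertex 0.00 0.00 0.00
      vertex 21.52 0.00 0.00
      vertex 21.52 0.00 20.99
    endloop
  endfacet
  facet normal 0.0000 -1.0000 0.0000
    outer loop
      vertex 0.00 0.00 0.00
      vertex 21.52 0.00 20.99
      vertex 0.00 0.00 20.99
    endloop
  endfacet
  facet normal 1.0000 0.0000 0.0000
    outer loop
      vertex 21.52 0.00 0.00
      vertex 21.52 5.23 0.00
      vertex 21.52 5.23 20.99
    endloop
  endfacet
  facet normal 1.0000 0.0000 0.0000
    outer loop
      vertex 21.52 0.00 0.00
      vertex 21.52 5.23 20.99
      vertex 21.52 0.00 20.99
    endloop
  endfacet
  facet normal 0.0000 1.0000 0.0000
    outer loop
      vertex 21.52 5.23 0.00
      vertex 8.71 5.23 0.00
      vertex 8.71 5.23 20.99
    endloop
  endfacet
  facet normal 0.0000 1.0000 0.0000
    outer loop
      vertex 21.52 5.23 0.00
      vertex 8.71 5.23 20.99
      vertex 21.52 5.23 20.99
    endloop
  endfacet
  facet normal 1.0000 0.0000 0.0000
    outer loop
      vertex 8.71 5.23 0.00
      vertex 8.71 23.90 0.00
      vertex 8.71 23.90 20.99
    endloop
  endfacet
  facet normal 1.0000 0.0000 0.0000
    outer loop
      vertex 8.71 5.23 0.00
      vertex 8.71 23.90 20.99
      vertex 8.71 5.23 20.99
    endloop
  endfacet
  facet normal 0.0000 1.0000 0.0000
    outer loop
      vertex 8.71 23.90 0.00
      vertex 0.00 23.90 0.00
      vertex 0.00 23.90 20.99
    endloop
  endfacet
  facet normal 0.0000 1.0000 0.0000
    outer loop
      vertex 8.71 23.90 0.00
      vertex 0.00 23.90 20.99
      vertex 8.71 23.90 20.99
    endloop
  endfacet
  facet normal -1.0000 0.0000 0.0000
    outer loop
      vertex 0.00 23.90 0.00
      vertex 0.00 0.00 0.00
      vertex 0.00 0.00 20.99
    endloop
  endfacet
  facet normal -1.0000 0.0000 0.0000
    outer loop
      vertex 0.00 23.90 0.00
      vertex 0.00 0.00 20.99
      vertex 0.00 23.90 20.99
    endloop
  endfacet
endsolid part

The G0 Z moves step by Δz≈3.00 mm. Every layer's G1 loop is the same polygon, so the solid is a straight extrusion of it from z=0 to z≈21. Closing with flat bottom and top caps and triangulating gives 20 facets — an L-shaped prism: outer 21.5 × 23.9 mm, arm thicknesses ≈ 5.23 mm (horizontal) and 8.71 mm (vertical), extruded 21 mm in z.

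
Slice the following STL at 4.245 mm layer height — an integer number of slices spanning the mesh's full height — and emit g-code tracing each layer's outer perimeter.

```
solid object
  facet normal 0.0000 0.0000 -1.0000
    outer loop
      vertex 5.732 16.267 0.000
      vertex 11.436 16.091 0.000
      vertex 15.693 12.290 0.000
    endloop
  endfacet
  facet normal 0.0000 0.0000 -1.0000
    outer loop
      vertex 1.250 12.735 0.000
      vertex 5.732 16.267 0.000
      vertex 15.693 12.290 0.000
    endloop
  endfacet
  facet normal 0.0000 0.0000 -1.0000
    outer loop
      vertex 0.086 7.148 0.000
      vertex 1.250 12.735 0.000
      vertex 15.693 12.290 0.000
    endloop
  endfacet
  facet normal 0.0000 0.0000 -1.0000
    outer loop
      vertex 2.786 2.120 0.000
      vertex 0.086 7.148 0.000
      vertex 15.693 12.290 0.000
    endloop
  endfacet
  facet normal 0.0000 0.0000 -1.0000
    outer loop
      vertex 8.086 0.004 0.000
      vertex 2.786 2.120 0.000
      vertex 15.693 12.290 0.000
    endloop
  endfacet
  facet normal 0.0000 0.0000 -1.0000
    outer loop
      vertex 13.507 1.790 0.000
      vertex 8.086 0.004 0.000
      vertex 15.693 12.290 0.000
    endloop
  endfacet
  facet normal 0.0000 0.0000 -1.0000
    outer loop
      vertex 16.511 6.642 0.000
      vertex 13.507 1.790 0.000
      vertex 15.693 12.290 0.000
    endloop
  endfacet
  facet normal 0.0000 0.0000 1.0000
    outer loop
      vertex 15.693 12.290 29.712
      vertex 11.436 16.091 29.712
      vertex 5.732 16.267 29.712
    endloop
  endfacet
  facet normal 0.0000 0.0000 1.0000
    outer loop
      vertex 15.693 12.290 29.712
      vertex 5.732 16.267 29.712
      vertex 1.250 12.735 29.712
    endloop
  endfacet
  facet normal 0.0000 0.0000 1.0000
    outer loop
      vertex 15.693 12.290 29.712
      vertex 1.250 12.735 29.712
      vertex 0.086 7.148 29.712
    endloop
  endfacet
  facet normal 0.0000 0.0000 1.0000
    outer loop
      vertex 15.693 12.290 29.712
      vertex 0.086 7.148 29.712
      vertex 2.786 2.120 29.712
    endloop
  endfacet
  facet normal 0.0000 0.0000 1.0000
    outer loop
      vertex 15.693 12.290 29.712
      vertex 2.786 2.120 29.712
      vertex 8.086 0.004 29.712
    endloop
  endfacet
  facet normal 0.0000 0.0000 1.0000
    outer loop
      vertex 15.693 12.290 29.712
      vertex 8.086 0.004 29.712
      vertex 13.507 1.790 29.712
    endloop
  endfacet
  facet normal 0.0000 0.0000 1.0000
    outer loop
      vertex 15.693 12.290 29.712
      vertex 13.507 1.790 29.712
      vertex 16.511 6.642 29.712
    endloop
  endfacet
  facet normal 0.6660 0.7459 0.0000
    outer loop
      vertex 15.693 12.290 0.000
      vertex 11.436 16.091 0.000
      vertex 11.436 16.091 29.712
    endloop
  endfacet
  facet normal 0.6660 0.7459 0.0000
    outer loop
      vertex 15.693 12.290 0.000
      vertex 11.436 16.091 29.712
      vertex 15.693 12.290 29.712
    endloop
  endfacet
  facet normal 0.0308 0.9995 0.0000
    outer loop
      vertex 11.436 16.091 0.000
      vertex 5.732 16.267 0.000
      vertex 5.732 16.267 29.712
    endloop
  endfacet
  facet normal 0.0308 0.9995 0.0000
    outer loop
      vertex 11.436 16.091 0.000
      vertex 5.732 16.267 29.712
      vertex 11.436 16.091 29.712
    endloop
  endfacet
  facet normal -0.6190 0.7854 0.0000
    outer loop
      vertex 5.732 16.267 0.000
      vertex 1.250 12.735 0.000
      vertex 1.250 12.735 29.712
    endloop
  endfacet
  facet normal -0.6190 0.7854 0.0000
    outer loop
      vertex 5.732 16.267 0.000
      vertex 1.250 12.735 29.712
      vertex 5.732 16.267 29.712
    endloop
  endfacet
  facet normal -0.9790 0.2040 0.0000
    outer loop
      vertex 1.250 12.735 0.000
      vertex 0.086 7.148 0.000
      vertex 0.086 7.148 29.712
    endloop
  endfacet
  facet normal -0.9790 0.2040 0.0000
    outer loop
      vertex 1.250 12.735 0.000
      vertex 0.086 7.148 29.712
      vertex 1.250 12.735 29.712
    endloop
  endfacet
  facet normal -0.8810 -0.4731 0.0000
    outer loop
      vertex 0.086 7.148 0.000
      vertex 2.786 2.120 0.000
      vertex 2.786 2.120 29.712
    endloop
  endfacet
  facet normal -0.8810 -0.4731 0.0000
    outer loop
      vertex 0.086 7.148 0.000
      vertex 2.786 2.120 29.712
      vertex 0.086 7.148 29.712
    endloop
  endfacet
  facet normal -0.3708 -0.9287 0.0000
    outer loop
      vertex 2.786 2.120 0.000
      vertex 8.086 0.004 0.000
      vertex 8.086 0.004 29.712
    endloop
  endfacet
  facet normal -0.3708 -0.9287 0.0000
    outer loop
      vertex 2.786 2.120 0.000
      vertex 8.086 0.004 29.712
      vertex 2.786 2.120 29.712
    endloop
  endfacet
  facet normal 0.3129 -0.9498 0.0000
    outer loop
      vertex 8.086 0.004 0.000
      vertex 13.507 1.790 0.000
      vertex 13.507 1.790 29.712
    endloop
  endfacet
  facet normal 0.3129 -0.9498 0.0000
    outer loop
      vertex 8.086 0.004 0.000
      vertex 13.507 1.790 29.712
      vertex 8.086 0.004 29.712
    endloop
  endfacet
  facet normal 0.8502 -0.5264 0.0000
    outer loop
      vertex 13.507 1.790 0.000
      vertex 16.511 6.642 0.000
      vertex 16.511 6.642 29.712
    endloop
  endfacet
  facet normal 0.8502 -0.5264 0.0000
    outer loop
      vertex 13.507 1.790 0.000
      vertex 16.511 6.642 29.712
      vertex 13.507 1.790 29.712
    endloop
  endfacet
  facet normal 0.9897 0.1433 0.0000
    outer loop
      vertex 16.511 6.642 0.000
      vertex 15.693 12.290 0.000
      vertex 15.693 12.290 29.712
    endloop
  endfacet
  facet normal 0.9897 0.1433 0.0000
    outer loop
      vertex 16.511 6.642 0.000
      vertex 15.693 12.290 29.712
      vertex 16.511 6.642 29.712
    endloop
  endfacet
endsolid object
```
; perimeter-only toolpath
G21 ; units = mm
G90 ; absolute positioning
G28 ; home
; layer 1
G0 Z4.245
G0 X15.693 Y12.290
G1 X11.436 Y16.091
G1 X5.732 Y16.267
G1 X1.250 Y12.735
G1 X0.086 Y7.148
G1 X2.786 Y2.120
G1 X8.086 Y0.004
G1 X13.507 Y1.790
G1 X16.511 Y6.642
G1 X15.693 Y12.290
; layer 2
G0 Z8.489
G0 X15.693 Y12.290
G1 X11.436 Y16.091
G1 X5.732 Y16.267
G1 X1.250 Y12.735
G1 X0.086 Y7.148
G1 X2.786 Y2.120
G1 X8.086 Y0.004
G1 X13.507 Y1.790
G1 X16.511 Y6.642
G1 X15.693 Y12.290
; layer 3
G0 Z12.734
G0 X15.693 Y12.290
G1 X11.436 Y16.091
G1 X5.732 Y16.267
G1 X1.250 Y12.735
G1 X0.086 Y7.148
G1 X2.786 Y2.120
G1 X8.086 Y0.004
G1 X13.507 Y1.790
G1 X16.511 Y6.642
G1 X15.693 Y12.290
; layer 4
G0 Z16.978
G0 X15.693 Y12.290
G1 X11.436 Y16.091
G1 X5.732 Y16.267
G1 X1.250 Y12.735
G1 X0.086 Y7.148
G1 X2.786 Y2.120
G1 X8.086 Y0.004
G1 X13.507 Y1.790
G1 X16.511 Y6.642
G1 X15.693 Y12.290
; layer 5
G0 Z21.223
G0 X15.693 Y12.290
G1 X11.436 Y16.091
G1 X5.732 Y16.267
G1 X1.250 Y12.735
G1 X0.086 Y7.148
G1 X2.786 Y2.120
G1 X8.086 Y0.004
G1 X13.507 Y1.790
G1 X16.511 Y6.642
G1 X15.693 Y12.290
; layer 6
G0 Z25.467
G0 X15.693 Y12.290
G1 X11.436 Y16.091
G1 X5.732 Y16.267
G1 X1.250 Y12.735
G1 X0.086 Y7.148
G1 X2.786 Y2.120
G1 X8.086 Y0.004
G1 X13.507 Y1.790
G1 X16.511 Y6.642
G1 X15.693 Y12.290
; layer 7
G0 Z29.712
G0 X15.693 Y12.290
G1 X11.436 Y16.091
G1 X5.732 Y16.267
G1 X1.250 Y12.735
G1 X0.086 Y7.148
G1 X2.786 Y2.120
G1 X8.086 Y0.004
G1 X13.507 Y1.790
G1 X16.511 Y6.642
G1 X15.693 Y12.290
M2 ; end

The solid is a regular 9-sided prism (a cylinder approximated with 9 flat sides), circumscribed radius ≈ 8.34 mm, height ≈ 29.7 mm. Slicing at Δz = 4.245 mm — 7 equal slices spanning the solid's height, so layer i sits at z = i·h/7 — gives 7 non-empty perimeters. Each is a 9-segment closed polygon; G0 lifts to the layer z and rapids to the start vertex, then G1 traces the edges.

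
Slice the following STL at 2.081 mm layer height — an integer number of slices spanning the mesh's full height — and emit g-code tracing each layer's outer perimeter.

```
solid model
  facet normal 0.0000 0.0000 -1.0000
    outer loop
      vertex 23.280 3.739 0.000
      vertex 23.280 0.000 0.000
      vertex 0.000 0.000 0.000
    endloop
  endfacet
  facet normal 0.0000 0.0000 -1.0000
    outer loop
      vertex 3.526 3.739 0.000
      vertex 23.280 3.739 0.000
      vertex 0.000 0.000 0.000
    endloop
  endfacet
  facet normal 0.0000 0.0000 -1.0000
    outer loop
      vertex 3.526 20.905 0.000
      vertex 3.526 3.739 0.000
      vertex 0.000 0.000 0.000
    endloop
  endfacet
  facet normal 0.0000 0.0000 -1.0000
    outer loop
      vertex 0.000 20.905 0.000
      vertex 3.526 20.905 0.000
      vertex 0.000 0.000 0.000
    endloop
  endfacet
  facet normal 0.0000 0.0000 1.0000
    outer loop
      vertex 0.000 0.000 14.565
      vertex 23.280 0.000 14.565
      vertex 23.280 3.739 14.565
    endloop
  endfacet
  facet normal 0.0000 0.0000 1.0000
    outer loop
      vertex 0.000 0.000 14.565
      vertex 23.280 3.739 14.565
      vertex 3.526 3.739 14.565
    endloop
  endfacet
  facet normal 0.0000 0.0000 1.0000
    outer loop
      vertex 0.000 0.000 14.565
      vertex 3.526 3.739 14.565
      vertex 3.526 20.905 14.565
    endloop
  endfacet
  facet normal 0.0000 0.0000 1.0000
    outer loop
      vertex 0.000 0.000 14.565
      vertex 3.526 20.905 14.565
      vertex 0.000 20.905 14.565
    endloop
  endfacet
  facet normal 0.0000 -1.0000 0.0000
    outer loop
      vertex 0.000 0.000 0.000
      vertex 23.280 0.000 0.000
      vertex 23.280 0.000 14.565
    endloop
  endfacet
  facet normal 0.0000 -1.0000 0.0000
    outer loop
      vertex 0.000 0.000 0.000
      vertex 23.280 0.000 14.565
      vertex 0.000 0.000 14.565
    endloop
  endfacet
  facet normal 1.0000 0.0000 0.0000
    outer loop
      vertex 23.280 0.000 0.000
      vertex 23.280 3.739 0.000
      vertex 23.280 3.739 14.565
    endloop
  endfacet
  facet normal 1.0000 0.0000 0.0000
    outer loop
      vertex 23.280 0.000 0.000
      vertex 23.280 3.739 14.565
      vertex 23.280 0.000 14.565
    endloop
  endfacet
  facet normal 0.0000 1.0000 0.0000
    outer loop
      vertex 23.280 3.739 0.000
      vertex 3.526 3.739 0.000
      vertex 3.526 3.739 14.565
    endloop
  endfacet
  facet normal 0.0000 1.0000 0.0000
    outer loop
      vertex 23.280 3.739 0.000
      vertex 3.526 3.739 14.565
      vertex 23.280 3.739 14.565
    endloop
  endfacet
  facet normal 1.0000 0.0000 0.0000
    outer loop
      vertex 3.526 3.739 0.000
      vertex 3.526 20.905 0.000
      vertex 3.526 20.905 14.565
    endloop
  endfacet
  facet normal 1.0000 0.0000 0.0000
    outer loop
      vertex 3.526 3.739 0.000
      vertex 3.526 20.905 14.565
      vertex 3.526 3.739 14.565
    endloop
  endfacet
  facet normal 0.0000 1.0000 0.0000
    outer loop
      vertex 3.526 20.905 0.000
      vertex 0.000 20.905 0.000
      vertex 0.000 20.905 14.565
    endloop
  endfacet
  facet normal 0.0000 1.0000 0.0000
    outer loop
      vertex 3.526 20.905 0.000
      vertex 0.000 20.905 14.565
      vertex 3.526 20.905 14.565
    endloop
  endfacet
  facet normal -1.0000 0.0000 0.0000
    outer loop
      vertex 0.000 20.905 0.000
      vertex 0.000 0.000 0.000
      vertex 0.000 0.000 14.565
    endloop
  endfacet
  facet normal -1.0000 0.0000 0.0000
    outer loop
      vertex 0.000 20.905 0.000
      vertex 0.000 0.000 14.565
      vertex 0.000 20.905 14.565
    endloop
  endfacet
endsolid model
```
; perimeter-only toolpath
G21 ; units = mm
G90 ; absolute positioning
G28 ; home
; layer 1
G0 Z2.081
G0 X0.000 Y0.000
G1 X23.280 Y0.000
G1 X23.280 Y3.739
G1 X3.526 Y3.739
G1 X3.526 Y20.905
G1 X0.000 Y20.905
G1 X0.000 Y0.000
; layer 2
G0 Z4.161
G0 X0.000 Y0.000
G1 X23.280 Y0.000
G1 X23.280 Y3.739
G1 X3.526 Y3.739
G1 X3.526 Y20.905
G1 X0.000 Y20.905
G1 X0.000 Y0.000
; layer 3
G0 Z6.242
G0 X0.000 Y0.000
G1 X23.280 Y0.000
G1 X23.280 Y3.739
G1 X3.526 Y3.739
G1 X3.526 Y20.905
G1 X0.000 Y20.905
G1 X0.000 Y0.000
; layer 4
G0 Z8.323
G0 X0.000 Y0.000
G1 X23.280 Y0.000
G1 X23.280 Y3.739
G1 X3.526 Y3.739
G1 X3.526 Y20.905
G1 X0.000 Y20.905
G1 X0.000 Y0.000
; layer 5
G0 Z10.404
G0 X0.000 Y0.000
G1 X23.280 Y0.000
G1 X23.280 Y3.739
G1 X3.526 Y3.739
G1 X3.526 Y20.905
G1 X0.000 Y20.905
G1 X0.000 Y0.000
; layer 6
G0 Z12.484
G0 X0.000 Y0.000
G1 X23.280 Y0.000
G1 X23.280 Y3.739
G1 X3.526 Y3.739
G1 X3.526 Y20.905
G1 X0.000 Y20.905
G1 X0.000 Y0.000
; layer 7
G0 Z14.565
G0 X0.000 Y0.000
G1 X23.280 Y0.000
G1 X23.280 Y3.739
G1 X3.526 Y3.739
G1 X3.526 Y20.905
G1 X0.000 Y20.905
G1 X0.000 Y0.000
M2 ; end

The solid is an L-shaped prism: outer 23.3 × 20.9 mm, arm thicknesses ≈ 3.74 mm (horizontal) and 3.53 mm (vertical), extruded 14.6 mm in z. Slicing at Δz = 2.081 mm — 7 equal slices spanning the solid's height, so layer i sits at z = i·h/7 — gives 7 non-empty perimeters. Each is a 6-segment closed polygon; G0 lifts to the layer z and rapids to the start vertex, then G1 traces the edges.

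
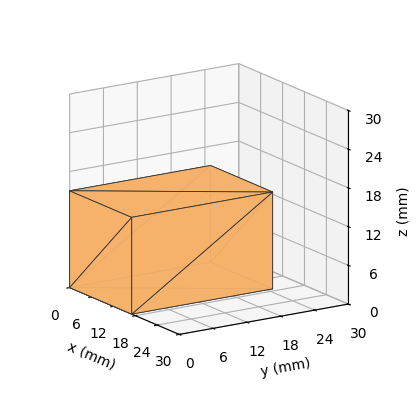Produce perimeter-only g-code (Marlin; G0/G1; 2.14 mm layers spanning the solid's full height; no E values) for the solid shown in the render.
Reading the render: the shape is a rectangular box, roughly 17 × 25 mm footprint and 15 mm tall (dimensions read to the nearest mm from the axis ticks). For the g-code, the solid's height is divided into equal slices at the stated Δz and each level perimeter traced with G1 moves after a G0 lift.

; perimeter-only toolpath
G21 ; units = mm
G90 ; absolute positioning
G28 ; home
; layer 1
G0 Z2.14
G0 X0.00 Y0.00
G1 X17.00 Y0.00
G1 X17.00 Y25.00
G1 X0.00 Y25.00
G1 X0.00 Y0.00
; layer 2
G0 Z4.29
G0 X0.00 Y0.00
G1 X17.00 Y0.00
G1 X17.00 Y25.00
G1 X0.00 Y25.00
G1 X0.00 Y0.00
; layer 3
G0 Z6.43
G0 X0.00 Y0.00
G1 X17.00 Y0.00
G1 X17.00 Y25.00
G1 X0.00 Y25.00
G1 X0.00 Y0.00
; layer 4
G0 Z8.57
G0 X0.00 Y0.00
G1 X17.00 Y0.00
G1 X17.00 Y25.00
G1 X0.00 Y25.00
G1 X0.00 Y0.00
; layer 5
G0 Z10.71
G0 X0.00 Y0.00
G1 X17.00 Y0.00
G1 X17.00 Y25.00
G1 X0.00 Y25.00
G1 X0.00 Y0.00
; layer 6
G0 Z12.86
G0 X0.00 Y0.00
G1 X17.00 Y0.00
G1 X17.00 Y25.00
G1 X0.00 Y25.00
G1 X0.00 Y0.00
; layer 7
G0 Z15.00
G0 X0.00 Y0.00
G1 X17.00 Y0.00
G1 X17.00 Y25.00
G1 X0.00 Y25.00
G1 X0.00 Y0.00
M2 ; end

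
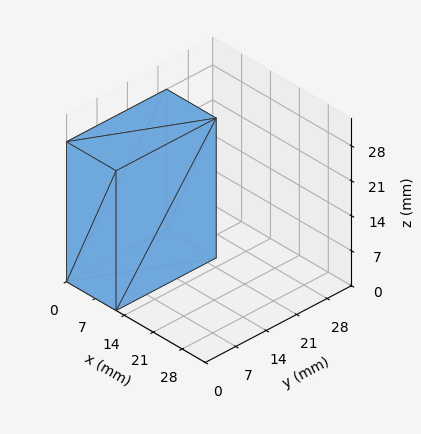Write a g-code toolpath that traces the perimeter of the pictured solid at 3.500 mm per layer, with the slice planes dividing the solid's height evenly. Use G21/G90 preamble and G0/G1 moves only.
Reading the render: the shape is a rectangular box, roughly 12 × 23 mm footprint and 28 mm tall (dimensions read to the nearest mm from the axis ticks). For the g-code, the solid's height is divided into equal slices at the stated Δz and each level perimeter traced with G1 moves after a G0 lift.

; perimeter-only toolpath
G21 ; units = mm
G90 ; absolute positioning
G28 ; home
; layer 1
G0 Z3.500
G0 X0.000 Y0.000
G1 X12.000 Y0.000
G1 X12.000 Y23.000
G1 X0.000 Y23.000
G1 X0.000 Y0.000
; layer 2
G0 Z7.000
G0 X0.000 Y0.000
G1 X12.000 Y0.000
G1 X12.000 Y23.000
G1 X0.000 Y23.000
G1 X0.000 Y0.000
; layer 3
G0 Z10.500
G0 X0.000 Y0.000
G1 X12.000 Y0.000
G1 X12.000 Y23.000
G1 X0.000 Y23.000
G1 X0.000 Y0.000
; layer 4
G0 Z14.000
G0 X0.000 Y0.000
G1 X12.000 Y0.000
G1 X12.000 Y23.000
G1 X0.000 Y23.000
G1 X0.000 Y0.000
; layer 5
G0 Z17.500
G0 X0.000 Y0.000
G1 X12.000 Y0.000
G1 X12.000 Y23.000
G1 X0.000 Y23.000
G1 X0.000 Y0.000
; layer 6
G0 Z21.000
G0 X0.000 Y0.000
G1 X12.000 Y0.000
G1 X12.000 Y23.000
G1 X0.000 Y23.000
G1 X0.000 Y0.000
; layer 7
G0 Z24.500
G0 X0.000 Y0.000
G1 X12.000 Y0.000
G1 X12.000 Y23.000
G1 X0.000 Y23.000
G1 X0.000 Y0.000
; layer 8
G0 Z28.000
G0 X0.000 Y0.000
G1 X12.000 Y0.000
G1 X12.000 Y23.000
G1 X0.000 Y23.000
G1 X0.000 Y0.000
M2 ; end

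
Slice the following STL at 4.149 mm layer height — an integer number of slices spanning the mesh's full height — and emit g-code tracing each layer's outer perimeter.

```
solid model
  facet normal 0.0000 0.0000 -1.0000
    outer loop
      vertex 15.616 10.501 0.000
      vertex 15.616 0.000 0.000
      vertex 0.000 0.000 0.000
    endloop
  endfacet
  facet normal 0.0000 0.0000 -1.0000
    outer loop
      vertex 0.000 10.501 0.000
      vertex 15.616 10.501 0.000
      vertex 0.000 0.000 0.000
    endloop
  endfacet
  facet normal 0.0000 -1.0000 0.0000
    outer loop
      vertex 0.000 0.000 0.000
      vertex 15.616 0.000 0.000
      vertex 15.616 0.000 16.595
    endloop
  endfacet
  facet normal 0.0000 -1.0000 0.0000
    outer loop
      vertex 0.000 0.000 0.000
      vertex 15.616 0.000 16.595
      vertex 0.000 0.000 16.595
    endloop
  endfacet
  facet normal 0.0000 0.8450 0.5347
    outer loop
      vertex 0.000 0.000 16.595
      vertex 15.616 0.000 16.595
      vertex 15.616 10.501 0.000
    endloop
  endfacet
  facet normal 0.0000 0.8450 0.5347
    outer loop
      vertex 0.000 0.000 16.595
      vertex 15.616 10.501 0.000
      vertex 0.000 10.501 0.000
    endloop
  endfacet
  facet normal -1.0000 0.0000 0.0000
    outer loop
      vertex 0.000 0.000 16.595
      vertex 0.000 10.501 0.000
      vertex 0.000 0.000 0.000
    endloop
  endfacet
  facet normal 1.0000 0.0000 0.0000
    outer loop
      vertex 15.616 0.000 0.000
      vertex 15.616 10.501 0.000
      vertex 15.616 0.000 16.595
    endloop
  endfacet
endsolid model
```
; perimeter-only toolpath
G21 ; units = mm
G90 ; absolute positioning
G28 ; home
; layer 1
G0 Z4.149
G0 X0.000 Y0.000
G1 X15.616 Y0.000
G1 X15.616 Y7.876
G1 X0.000 Y7.876
G1 X0.000 Y0.000
; layer 2
G0 Z8.297
G0 X0.000 Y0.000
G1 X15.616 Y0.000
G1 X15.616 Y5.250
G1 X0.000 Y5.250
G1 X0.000 Y0.000
; layer 3
G0 Z12.446
G0 X0.000 Y0.000
G1 X15.616 Y0.000
G1 X15.616 Y2.625
G1 X0.000 Y2.625
G1 X0.000 Y0.000
M2 ; end

The solid is a wedge (ramp): 15.6 × 10.5 mm base, rising to 16.6 mm along the y=0 edge and sloping linearly to z=0 at y=10.5. Slicing at Δz = 4.149 mm — 4 equal slices spanning the solid's height, so layer i sits at z = i·h/4 — gives 3 non-empty perimeters. Each is a 4-segment closed polygon; G0 lifts to the layer z and rapids to the start vertex, then G1 traces the edges. The cross-section shrinks linearly with z (the slice at the apex is degenerate and omitted).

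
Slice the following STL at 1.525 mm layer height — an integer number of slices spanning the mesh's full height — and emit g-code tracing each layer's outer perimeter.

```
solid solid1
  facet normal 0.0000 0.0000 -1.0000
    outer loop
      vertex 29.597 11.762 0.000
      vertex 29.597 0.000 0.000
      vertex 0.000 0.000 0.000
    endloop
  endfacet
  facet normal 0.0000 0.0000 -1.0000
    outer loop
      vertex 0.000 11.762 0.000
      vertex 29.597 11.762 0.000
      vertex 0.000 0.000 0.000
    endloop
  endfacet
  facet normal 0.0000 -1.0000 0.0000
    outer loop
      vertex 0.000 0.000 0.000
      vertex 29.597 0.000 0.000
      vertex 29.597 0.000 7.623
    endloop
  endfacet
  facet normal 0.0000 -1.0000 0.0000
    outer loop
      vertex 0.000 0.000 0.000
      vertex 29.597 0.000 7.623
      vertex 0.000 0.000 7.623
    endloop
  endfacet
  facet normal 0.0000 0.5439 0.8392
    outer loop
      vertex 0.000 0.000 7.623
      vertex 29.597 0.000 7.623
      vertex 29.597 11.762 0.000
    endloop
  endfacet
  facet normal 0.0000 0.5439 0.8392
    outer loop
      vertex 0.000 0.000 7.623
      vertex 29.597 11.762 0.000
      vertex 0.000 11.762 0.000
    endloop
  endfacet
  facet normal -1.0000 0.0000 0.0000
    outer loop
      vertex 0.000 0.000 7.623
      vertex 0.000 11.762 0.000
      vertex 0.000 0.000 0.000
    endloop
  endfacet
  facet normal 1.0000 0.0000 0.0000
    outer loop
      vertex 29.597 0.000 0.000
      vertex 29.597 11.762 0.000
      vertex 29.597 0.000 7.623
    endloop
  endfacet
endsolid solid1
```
; perimeter-only toolpath
G21 ; units = mm
G90 ; absolute positioning
G28 ; home
; layer 1
G0 Z1.525
G0 X0.000 Y0.000
G1 X29.597 Y0.000
G1 X29.597 Y9.410
G1 X0.000 Y9.410
G1 X0.000 Y0.000
; layer 2
G0 Z3.049
G0 X0.000 Y0.000
G1 X29.597 Y0.000
G1 X29.597 Y7.057
G1 X0.000 Y7.057
G1 X0.000 Y0.000
; layer 3
G0 Z4.574
G0 X0.000 Y0.000
G1 X29.597 Y0.000
G1 X29.597 Y4.705
G1 X0.000 Y4.705
G1 X0.000 Y0.000
; layer 4
G0 Z6.098
G0 X0.000 Y0.000
G1 X29.597 Y0.000
G1 X29.597 Y2.352
G1 X0.000 Y2.352
G1 X0.000 Y0.000
M2 ; end

The solid is a wedge (ramp): 29.6 × 11.8 mm base, rising to 7.62 mm along the y=0 edge and sloping linearly to z=0 at y=11.8. Slicing at Δz = 1.525 mm — 5 equal slices spanning the solid's height, so layer i sits at z = i·h/5 — gives 4 non-empty perimeters. Each is a 4-segment closed polygon; G0 lifts to the layer z and rapids to the start vertex, then G1 traces the edges. The cross-section shrinks linearly with z (the slice at the apex is degenerate and omitted).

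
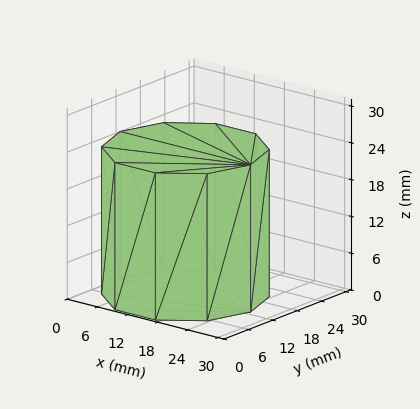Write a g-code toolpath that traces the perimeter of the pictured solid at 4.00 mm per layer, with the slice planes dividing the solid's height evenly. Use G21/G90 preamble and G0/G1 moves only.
Reading the render: the shape is a regular 10-sided prism (a cylinder approximated with 10 flat sides), circumscribed radius ≈ 13 mm, height ≈ 24 mm (dimensions read to the nearest mm from the axis ticks). For the g-code, the solid's height is divided into equal slices at the stated Δz and each level perimeter traced with G1 moves after a G0 lift.

; perimeter-only toolpath
G21 ; units = mm
G90 ; absolute positioning
G28 ; home
; layer 1
G0 Z4.00
G0 X26.00 Y13.00
G1 X23.52 Y20.64
G1 X17.02 Y25.36
G1 X8.98 Y25.36
G1 X2.48 Y20.64
G1 X0.00 Y13.00
G1 X2.48 Y5.36
G1 X8.98 Y0.64
G1 X17.02 Y0.64
G1 X23.52 Y5.36
G1 X26.00 Y13.00
; layer 2
G0 Z8.00
G0 X26.00 Y13.00
G1 X23.52 Y20.64
G1 X17.02 Y25.36
G1 X8.98 Y25.36
G1 X2.48 Y20.64
G1 X0.00 Y13.00
G1 X2.48 Y5.36
G1 X8.98 Y0.64
G1 X17.02 Y0.64
G1 X23.52 Y5.36
G1 X26.00 Y13.00
; layer 3
G0 Z12.00
G0 X26.00 Y13.00
G1 X23.52 Y20.64
G1 X17.02 Y25.36
G1 X8.98 Y25.36
G1 X2.48 Y20.64
G1 X0.00 Y13.00
G1 X2.48 Y5.36
G1 X8.98 Y0.64
G1 X17.02 Y0.64
G1 X23.52 Y5.36
G1 X26.00 Y13.00
; layer 4
G0 Z16.00
G0 X26.00 Y13.00
G1 X23.52 Y20.64
G1 X17.02 Y25.36
G1 X8.98 Y25.36
G1 X2.48 Y20.64
G1 X0.00 Y13.00
G1 X2.48 Y5.36
G1 X8.98 Y0.64
G1 X17.02 Y0.64
G1 X23.52 Y5.36
G1 X26.00 Y13.00
; layer 5
G0 Z20.00
G0 X26.00 Y13.00
G1 X23.52 Y20.64
G1 X17.02 Y25.36
G1 X8.98 Y25.36
G1 X2.48 Y20.64
G1 X0.00 Y13.00
G1 X2.48 Y5.36
G1 X8.98 Y0.64
G1 X17.02 Y0.64
G1 X23.52 Y5.36
G1 X26.00 Y13.00
; layer 6
G0 Z24.00
G0 X26.00 Y13.00
G1 X23.52 Y20.64
G1 X17.02 Y25.36
G1 X8.98 Y25.36
G1 X2.48 Y20.64
G1 X0.00 Y13.00
G1 X2.48 Y5.36
G1 X8.98 Y0.64
G1 X17.02 Y0.64
G1 X23.52 Y5.36
G1 X26.00 Y13.00
M2 ; end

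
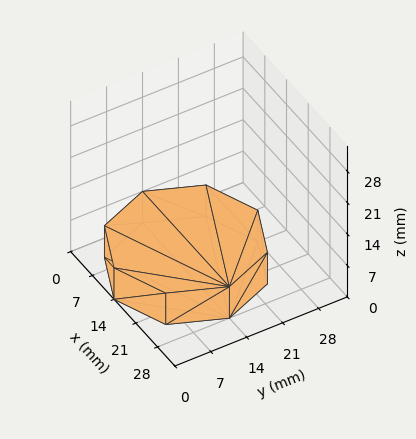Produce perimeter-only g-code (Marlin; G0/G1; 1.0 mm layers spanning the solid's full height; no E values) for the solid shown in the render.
Reading the render: the shape is a regular 8-sided prism (a cylinder approximated with 8 flat sides), circumscribed radius ≈ 14 mm, height ≈ 7 mm (dimensions read to the nearest mm from the axis ticks). For the g-code, the solid's height is divided into equal slices at the stated Δz and each level perimeter traced with G1 moves after a G0 lift.

; perimeter-only toolpath
G21 ; units = mm
G90 ; absolute positioning
G28 ; home
; layer 1
G0 Z1.0
G0 X28.0 Y14.0
G1 X23.9 Y23.9
G1 X14.0 Y28.0
G1 X4.1 Y23.9
G1 X0.0 Y14.0
G1 X4.1 Y4.1
G1 X14.0 Y0.0
G1 X23.9 Y4.1
G1 X28.0 Y14.0
; layer 2
G0 Z2.0
G0 X28.0 Y14.0
G1 X23.9 Y23.9
G1 X14.0 Y28.0
G1 X4.1 Y23.9
G1 X0.0 Y14.0
G1 X4.1 Y4.1
G1 X14.0 Y0.0
G1 X23.9 Y4.1
G1 X28.0 Y14.0
; layer 3
G0 Z3.0
G0 X28.0 Y14.0
G1 X23.9 Y23.9
G1 X14.0 Y28.0
G1 X4.1 Y23.9
G1 X0.0 Y14.0
G1 X4.1 Y4.1
G1 X14.0 Y0.0
G1 X23.9 Y4.1
G1 X28.0 Y14.0
; layer 4
G0 Z4.0
G0 X28.0 Y14.0
G1 X23.9 Y23.9
G1 X14.0 Y28.0
G1 X4.1 Y23.9
G1 X0.0 Y14.0
G1 X4.1 Y4.1
G1 X14.0 Y0.0
G1 X23.9 Y4.1
G1 X28.0 Y14.0
; layer 5
G0 Z5.0
G0 X28.0 Y14.0
G1 X23.9 Y23.9
G1 X14.0 Y28.0
G1 X4.1 Y23.9
G1 X0.0 Y14.0
G1 X4.1 Y4.1
G1 X14.0 Y0.0
G1 X23.9 Y4.1
G1 X28.0 Y14.0
; layer 6
G0 Z6.0
G0 X28.0 Y14.0
G1 X23.9 Y23.9
G1 X14.0 Y28.0
G1 X4.1 Y23.9
G1 X0.0 Y14.0
G1 X4.1 Y4.1
G1 X14.0 Y0.0
G1 X23.9 Y4.1
G1 X28.0 Y14.0
; layer 7
G0 Z7.0
G0 X28.0 Y14.0
G1 X23.9 Y23.9
G1 X14.0 Y28.0
G1 X4.1 Y23.9
G1 X0.0 Y14.0
G1 X4.1 Y4.1
G1 X14.0 Y0.0
G1 X23.9 Y4.1
G1 X28.0 Y14.0
M2 ; end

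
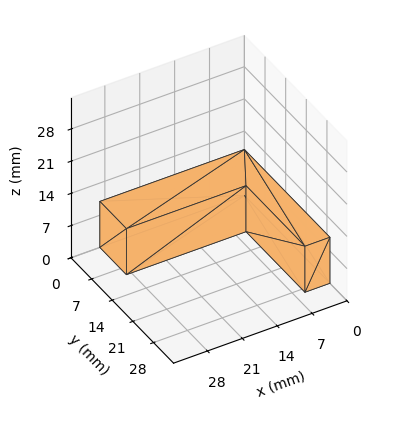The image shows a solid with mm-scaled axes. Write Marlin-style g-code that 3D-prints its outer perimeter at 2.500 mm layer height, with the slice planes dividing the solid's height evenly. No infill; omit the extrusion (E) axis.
Reading the render: the shape is an L-shaped prism: outer 29 × 29 mm, arm thicknesses ≈ 9 mm (horizontal) and 5 mm (vertical), extruded 10 mm in z (dimensions read to the nearest mm from the axis ticks). For the g-code, the solid's height is divided into equal slices at the stated Δz and each level perimeter traced with G1 moves after a G0 lift.

; perimeter-only toolpath
G21 ; units = mm
G90 ; absolute positioning
G28 ; home
; layer 1
G0 Z2.500
G0 X0.000 Y0.000
G1 X29.000 Y0.000
G1 X29.000 Y9.000
G1 X5.000 Y9.000
G1 X5.000 Y29.000
G1 X0.000 Y29.000
G1 X0.000 Y0.000
; layer 2
G0 Z5.000
G0 X0.000 Y0.000
G1 X29.000 Y0.000
G1 X29.000 Y9.000
G1 X5.000 Y9.000
G1 X5.000 Y29.000
G1 X0.000 Y29.000
G1 X0.000 Y0.000
; layer 3
G0 Z7.500
G0 X0.000 Y0.000
G1 X29.000 Y0.000
G1 X29.000 Y9.000
G1 X5.000 Y9.000
G1 X5.000 Y29.000
G1 X0.000 Y29.000
G1 X0.000 Y0.000
; layer 4
G0 Z10.000
G0 X0.000 Y0.000
G1 X29.000 Y0.000
G1 X29.000 Y9.000
G1 X5.000 Y9.000
G1 X5.000 Y29.000
G1 X0.000 Y29.000
G1 X0.000 Y0.000
M2 ; end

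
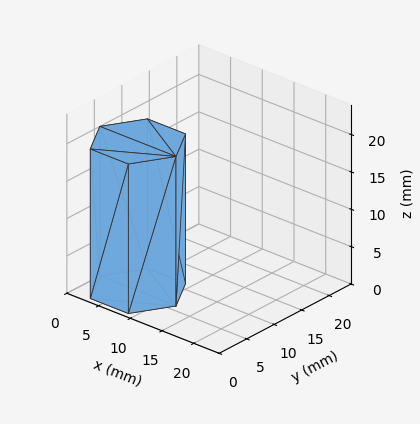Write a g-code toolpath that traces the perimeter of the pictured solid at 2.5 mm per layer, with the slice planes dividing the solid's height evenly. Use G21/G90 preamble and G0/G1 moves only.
Reading the render: the shape is a regular 6-sided prism (a cylinder approximated with 6 flat sides), circumscribed radius ≈ 6 mm, height ≈ 20 mm (dimensions read to the nearest mm from the axis ticks). For the g-code, the solid's height is divided into equal slices at the stated Δz and each level perimeter traced with G1 moves after a G0 lift.

; perimeter-only toolpath
G21 ; units = mm
G90 ; absolute positioning
G28 ; home
; layer 1
G0 Z2.5
G0 X12.0 Y6.0
G1 X9.0 Y11.2
G1 X3.0 Y11.2
G1 X0.0 Y6.0
G1 X3.0 Y0.8
G1 X9.0 Y0.8
G1 X12.0 Y6.0
; layer 2
G0 Z5.0
G0 X12.0 Y6.0
G1 X9.0 Y11.2
G1 X3.0 Y11.2
G1 X0.0 Y6.0
G1 X3.0 Y0.8
G1 X9.0 Y0.8
G1 X12.0 Y6.0
; layer 3
G0 Z7.5
G0 X12.0 Y6.0
G1 X9.0 Y11.2
G1 X3.0 Y11.2
G1 X0.0 Y6.0
G1 X3.0 Y0.8
G1 X9.0 Y0.8
G1 X12.0 Y6.0
; layer 4
G0 Z10.0
G0 X12.0 Y6.0
G1 X9.0 Y11.2
G1 X3.0 Y11.2
G1 X0.0 Y6.0
G1 X3.0 Y0.8
G1 X9.0 Y0.8
G1 X12.0 Y6.0
; layer 5
G0 Z12.5
G0 X12.0 Y6.0
G1 X9.0 Y11.2
G1 X3.0 Y11.2
G1 X0.0 Y6.0
G1 X3.0 Y0.8
G1 X9.0 Y0.8
G1 X12.0 Y6.0
; layer 6
G0 Z15.0
G0 X12.0 Y6.0
G1 X9.0 Y11.2
G1 X3.0 Y11.2
G1 X0.0 Y6.0
G1 X3.0 Y0.8
G1 X9.0 Y0.8
G1 X12.0 Y6.0
; layer 7
G0 Z17.5
G0 X12.0 Y6.0
G1 X9.0 Y11.2
G1 X3.0 Y11.2
G1 X0.0 Y6.0
G1 X3.0 Y0.8
G1 X9.0 Y0.8
G1 X12.0 Y6.0
; layer 8
G0 Z20.0
G0 X12.0 Y6.0
G1 X9.0 Y11.2
G1 X3.0 Y11.2
G1 X0.0 Y6.0
G1 X3.0 Y0.8
G1 X9.0 Y0.8
G1 X12.0 Y6.0
M2 ; end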